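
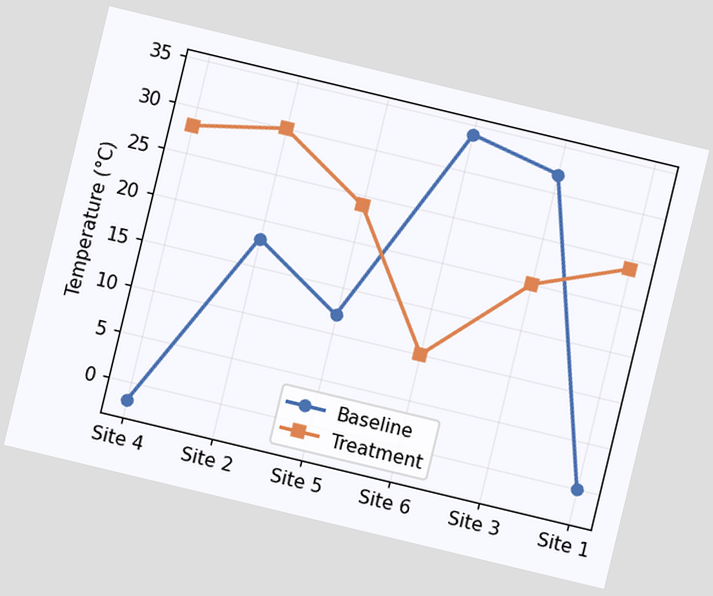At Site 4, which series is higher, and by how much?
The chart is tilted about 14° clockwise. At Site 4, Treatment sits above the other line by 30°C.

Treatment, by 30°C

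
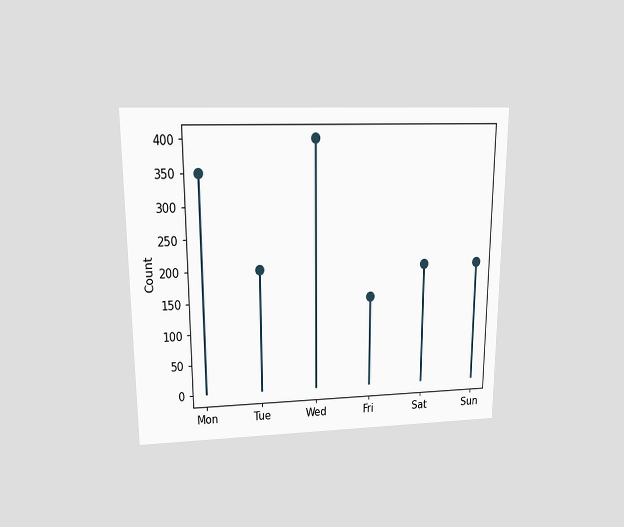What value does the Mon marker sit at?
350

The chart is viewed at a slight angle. The Mon marker sits at 350.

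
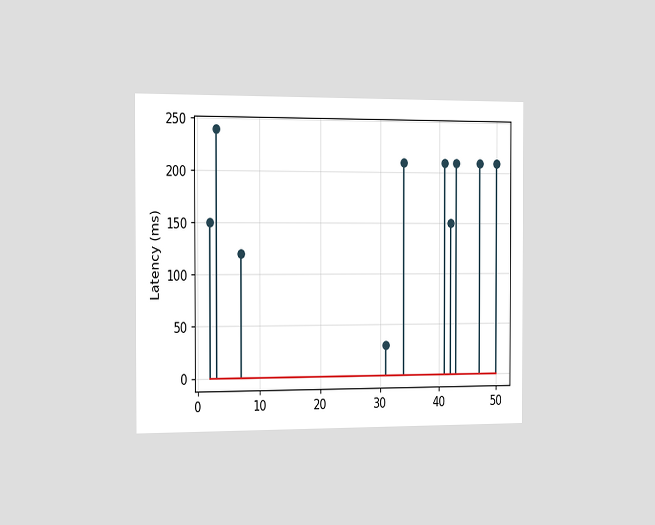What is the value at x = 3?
The chart is viewed slightly from the left. The stem at x=3 reaches 240ms.

240ms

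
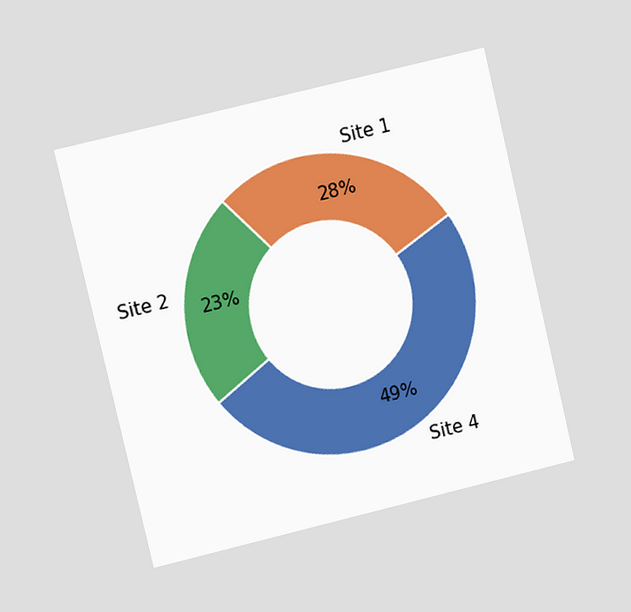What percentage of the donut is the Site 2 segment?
23%

The chart is tilted about 13° counter-clockwise and viewed at a slight angle. The Site 2 segment takes up 23% of the ring.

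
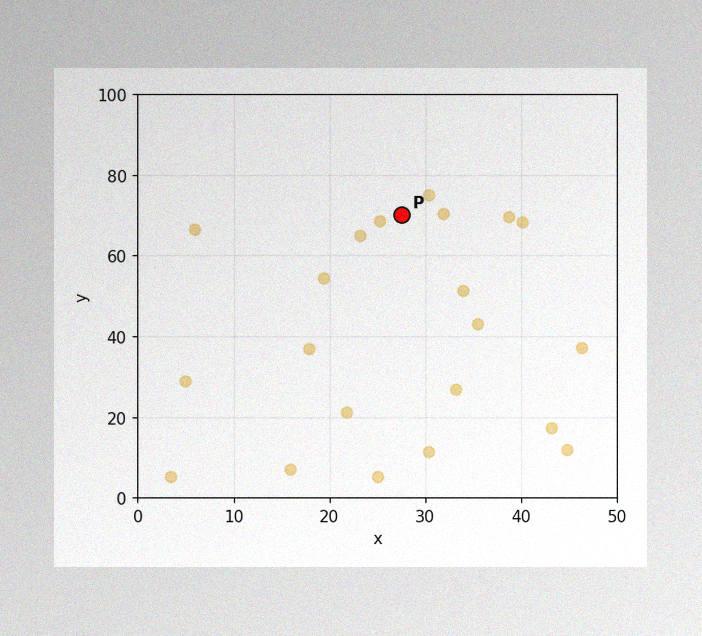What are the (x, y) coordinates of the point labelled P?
The image has some photo noise and uneven lighting. Following the gridlines from P to each axis, P sits at (27.5, 70).

(27.5, 70)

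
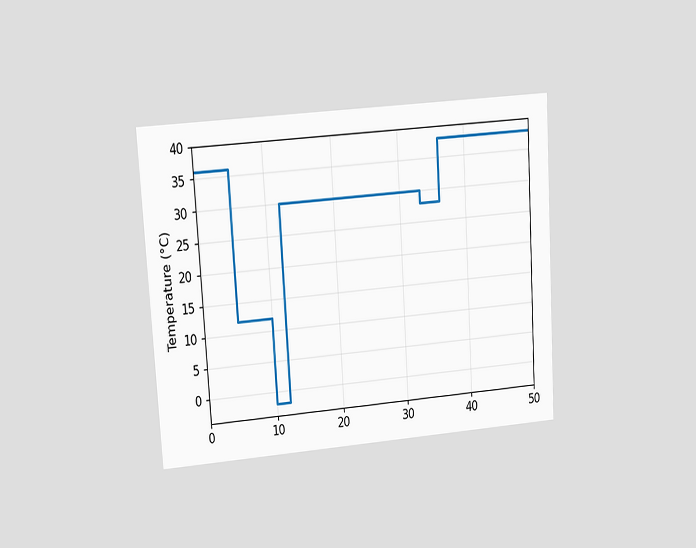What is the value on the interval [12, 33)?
30°C

The chart is tilted about 4° counter-clockwise and viewed at a slight angle. On [12, 33) the step sits at 30°C.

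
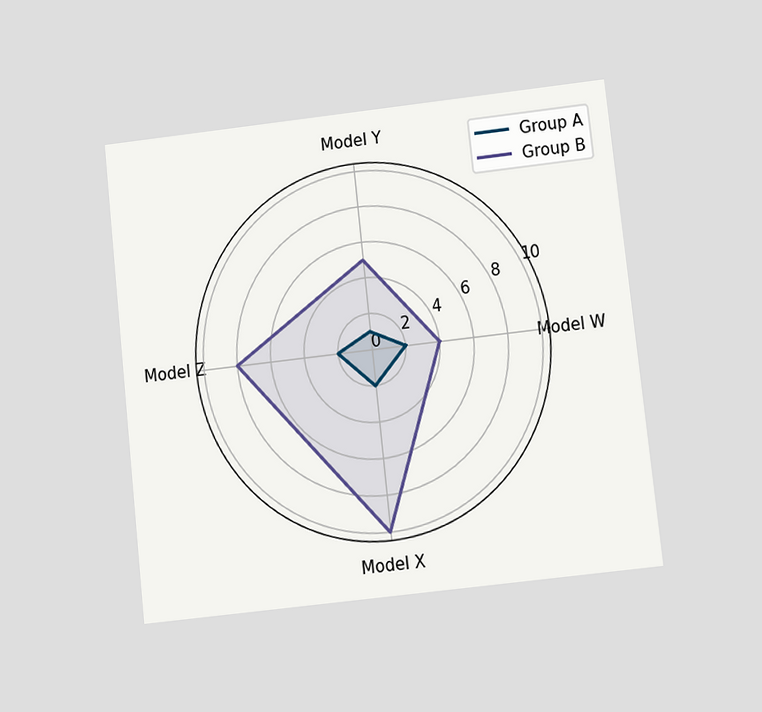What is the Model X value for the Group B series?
10

The chart is tilted about 6° counter-clockwise and viewed at a slight angle. On the Model X axis, Group B reaches 10.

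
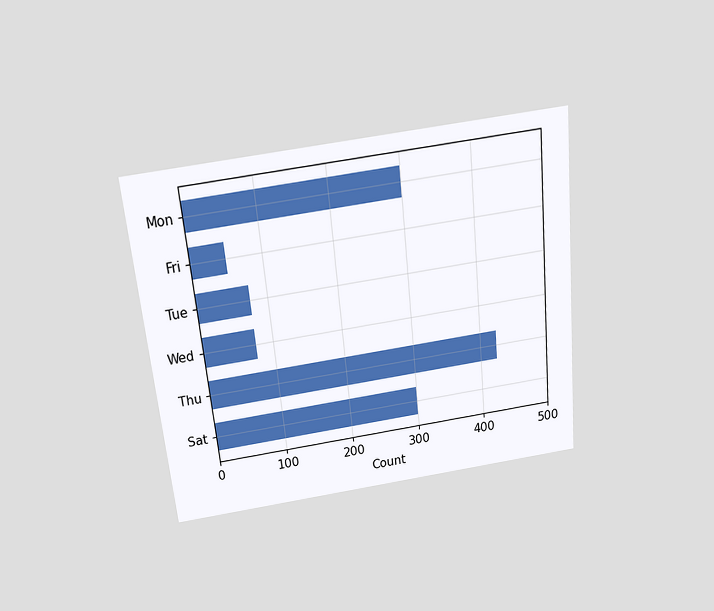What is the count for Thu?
425

The chart is tilted about 6° counter-clockwise and viewed slightly from above. Reading along the chart's x-axis, the Thu bar reaches 425.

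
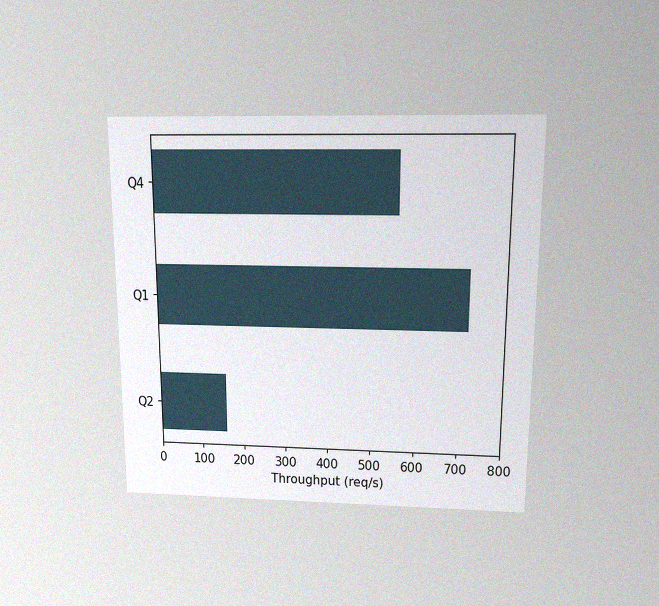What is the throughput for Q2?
160req/s

The chart is viewed slightly from above, with some photo noise. Reading along the chart's x-axis, the Q2 bar reaches 160req/s.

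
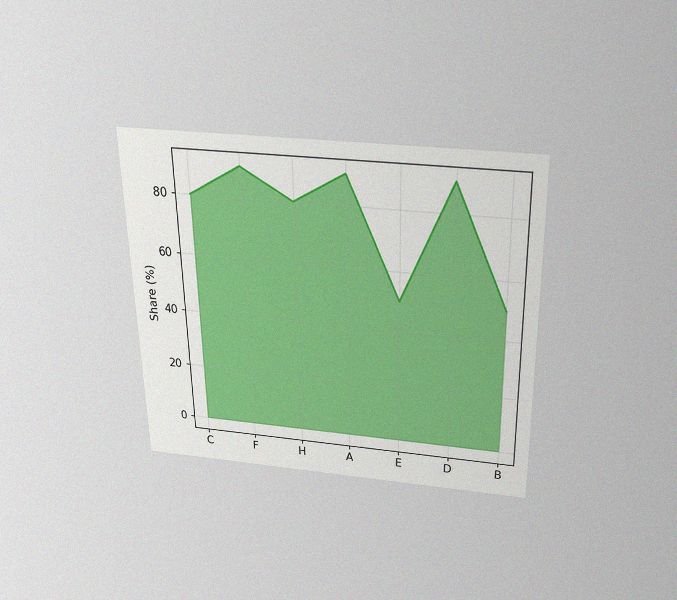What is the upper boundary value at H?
The chart is viewed slightly from above, with some photo noise. At H the upper boundary is at 80%.

80%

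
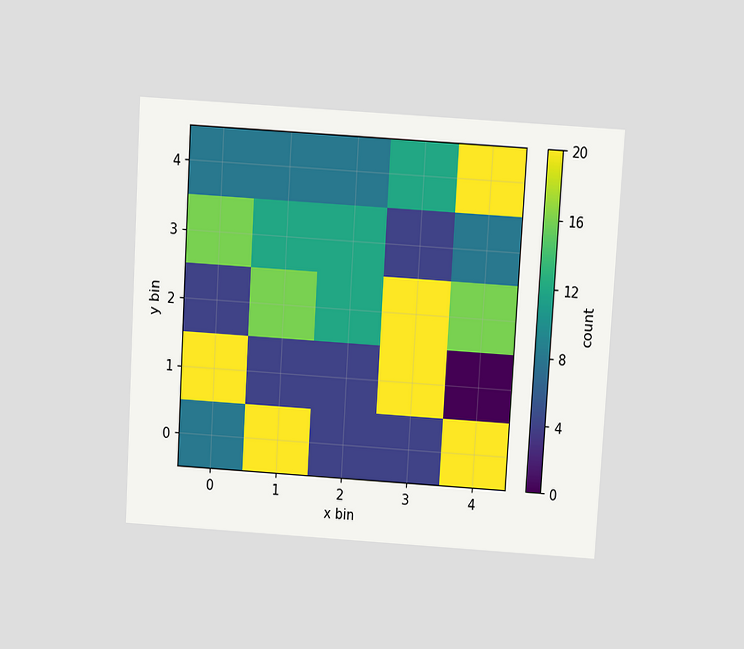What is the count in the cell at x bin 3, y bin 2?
The chart is tilted about 3° clockwise and viewed slightly from above. Matching the cell (3, 2) against the colorbar gives 20.

20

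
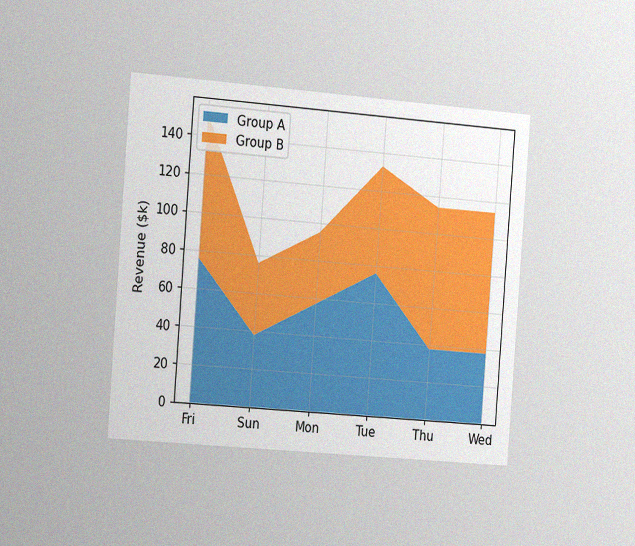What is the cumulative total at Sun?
The chart is tilted about 4° clockwise and viewed slightly from the left, with some photo noise. The stacked total at Sun reaches $76k.

$76k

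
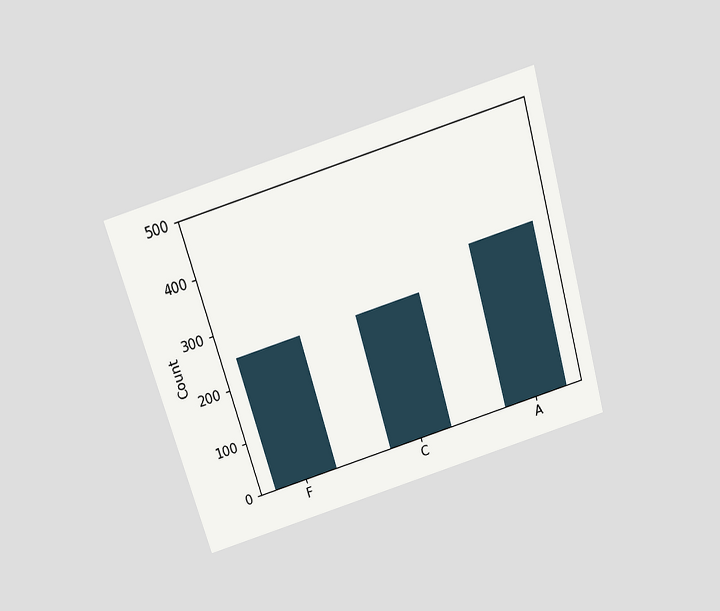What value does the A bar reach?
The chart is tilted about 16° counter-clockwise and viewed slightly from above. Reading along the chart's y-axis, the A bar reaches 300.

300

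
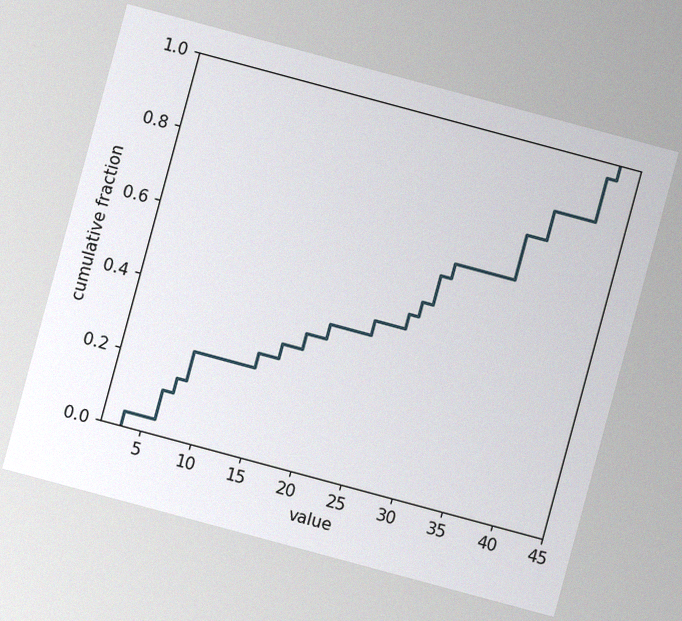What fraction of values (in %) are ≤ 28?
The chart is tilted about 15° clockwise, with some photo noise. At x=28 the ECDF step is at 52%.

52%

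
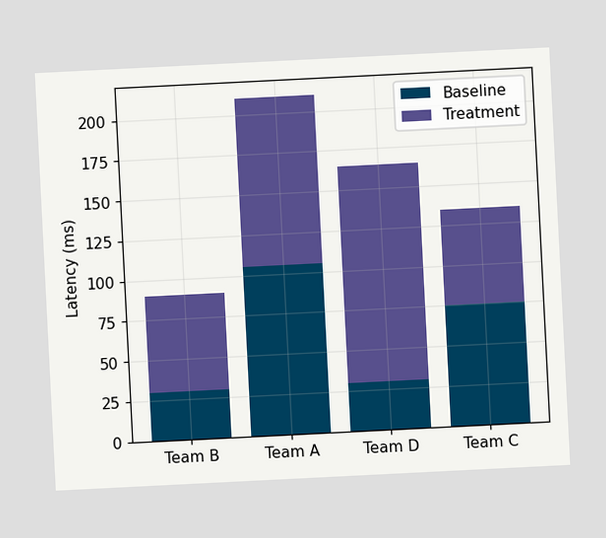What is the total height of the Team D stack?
The chart is tilted about 3° counter-clockwise. The Team D stack's top reaches 165ms on the y-axis.

165ms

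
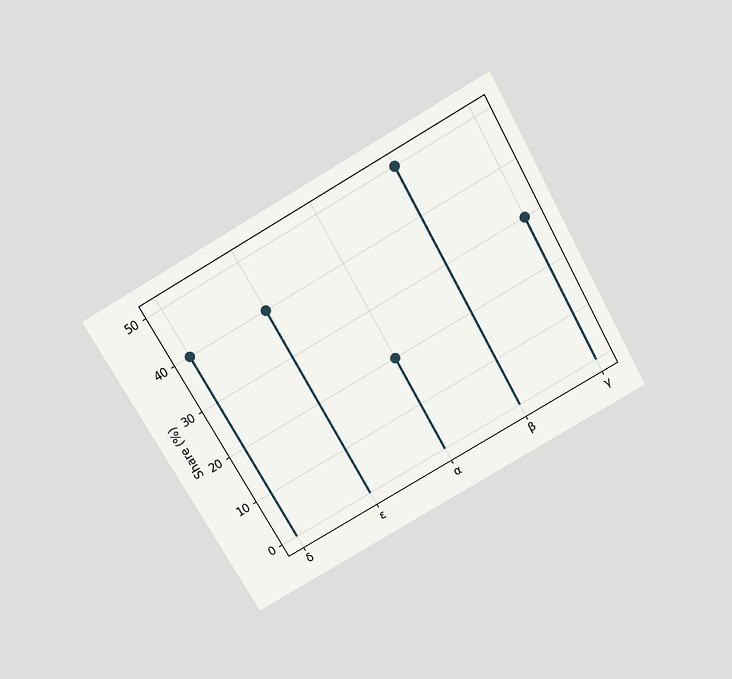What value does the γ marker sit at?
30%

The chart is tilted about 29° counter-clockwise and viewed slightly from above. The γ marker sits at 30%.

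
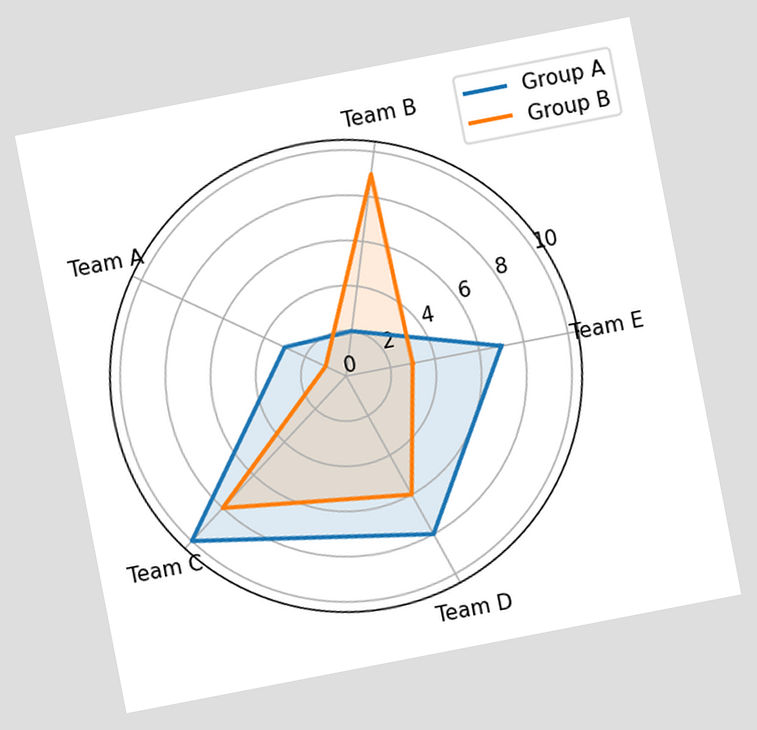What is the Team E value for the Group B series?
3

The chart is tilted about 11° counter-clockwise. On the Team E axis, Group B reaches 3.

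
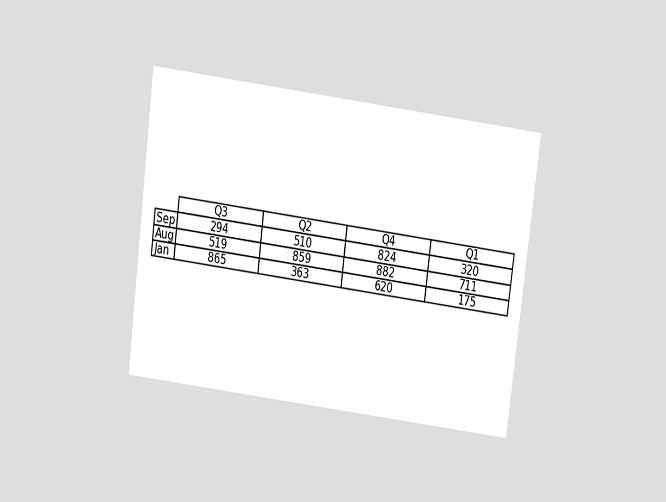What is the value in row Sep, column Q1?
The chart is tilted about 7° clockwise and viewed slightly from above. The (Sep, Q1) cell reads 320.

320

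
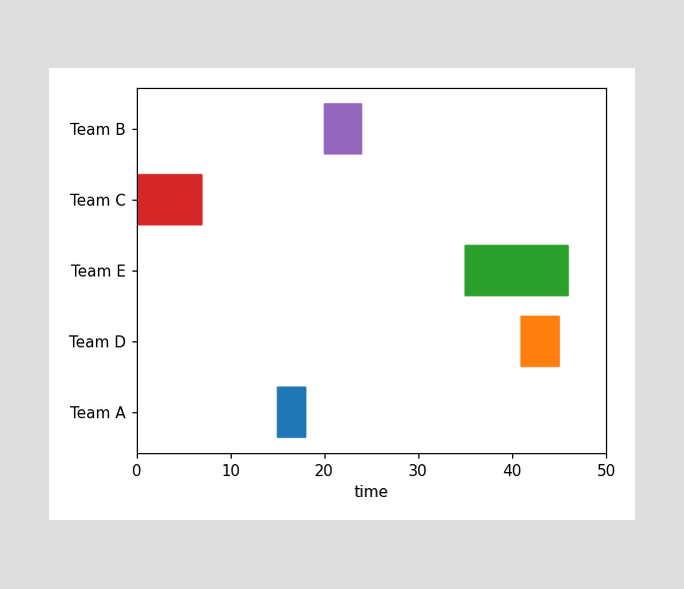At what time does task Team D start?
41

The Team D bar begins at t=41.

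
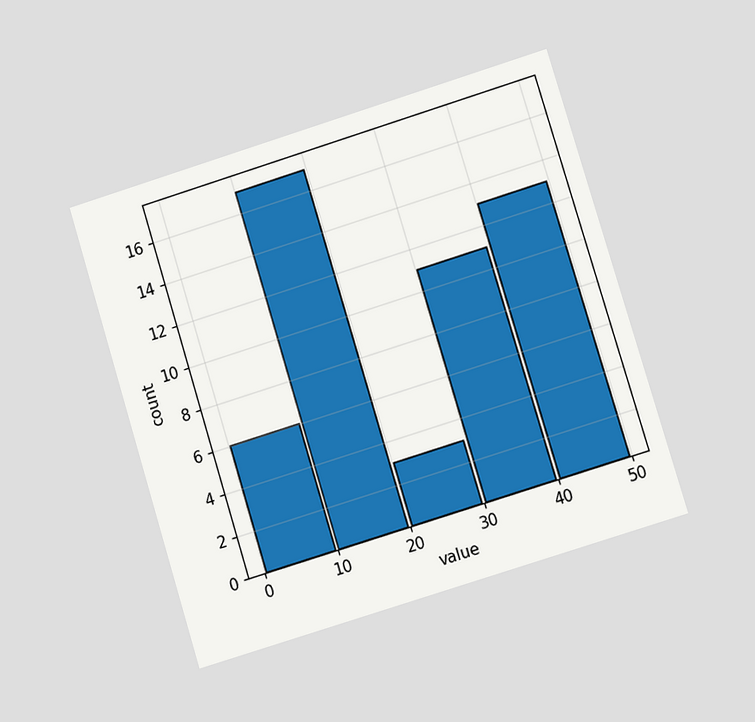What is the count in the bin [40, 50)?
The chart is tilted about 17° counter-clockwise and viewed at a slight angle. The [40, 50) bin has height 13.

13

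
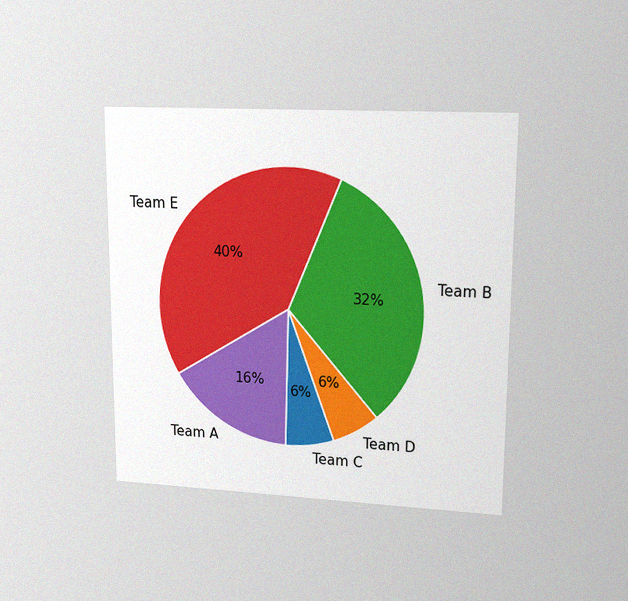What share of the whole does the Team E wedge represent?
40%

The chart is viewed at a slight angle, with some photo noise. The Team E slice takes up 40% of the pie.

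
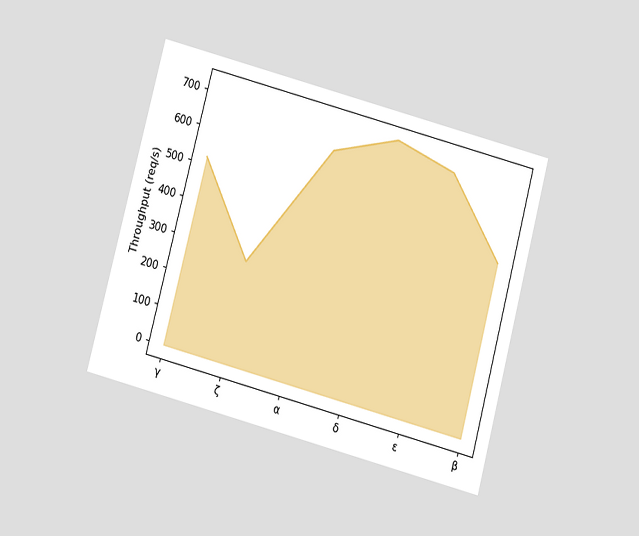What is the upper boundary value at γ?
520req/s

The chart is tilted about 15° clockwise and viewed slightly from below. At γ the upper boundary is at 520req/s.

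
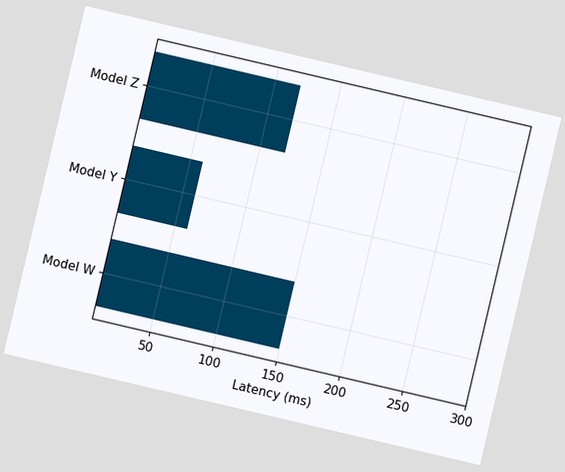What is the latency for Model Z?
120ms

The chart is tilted about 13° clockwise. Reading along the chart's x-axis, the Model Z bar reaches 120ms.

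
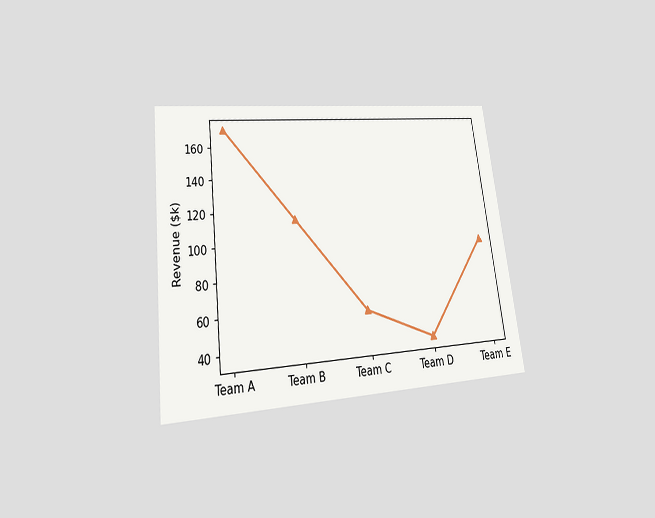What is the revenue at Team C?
The chart is tilted about 7° counter-clockwise and viewed at a slight angle. At Team C, the line is at $57k.

$57k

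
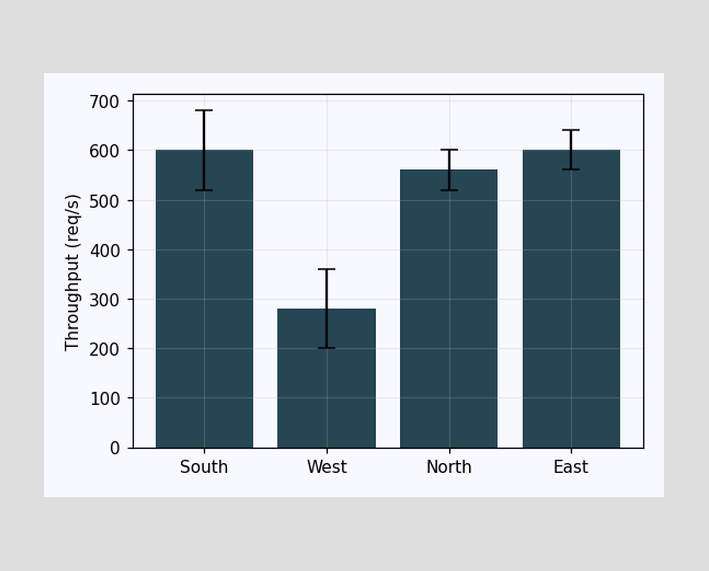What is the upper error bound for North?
600req/s

The North bar's upper whisker reaches 600req/s.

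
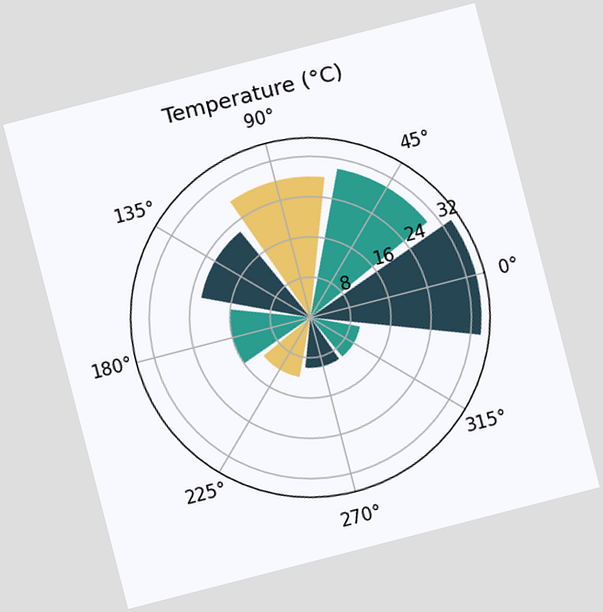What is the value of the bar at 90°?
The chart is tilted about 14° counter-clockwise. The bar at 90° reaches 28°C on the radial axis.

28°C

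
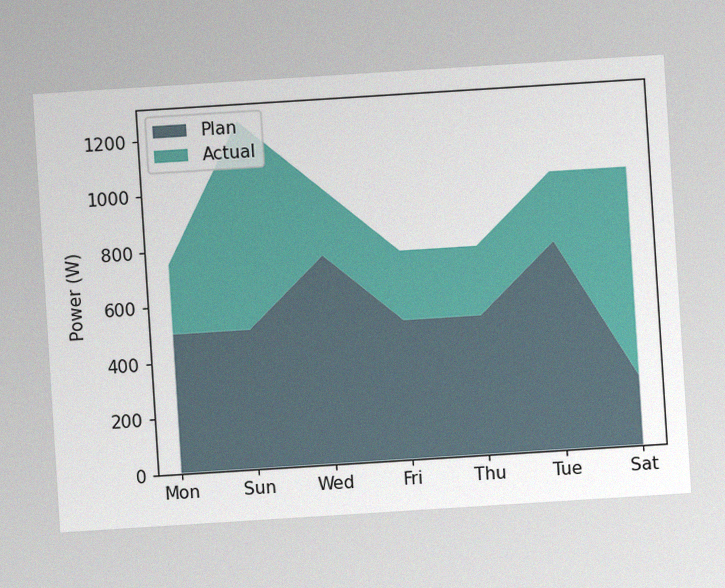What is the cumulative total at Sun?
The chart is tilted about 4° counter-clockwise, with some photo noise. The stacked total at Sun reaches 1250W.

1250W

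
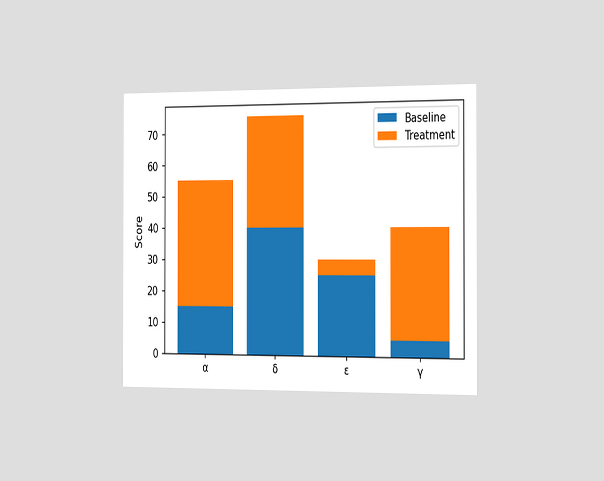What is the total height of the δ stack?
75

The chart is viewed slightly from the right. The δ stack's top reaches 75 on the y-axis.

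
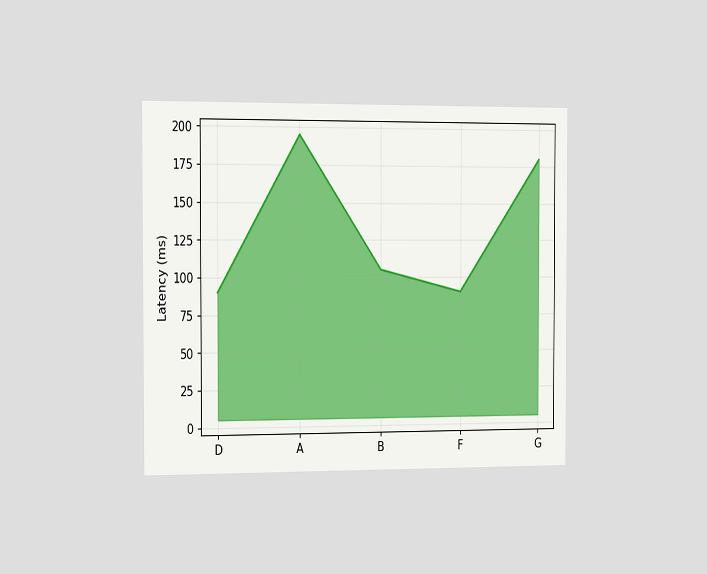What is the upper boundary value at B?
105ms

The chart is viewed slightly from the left. At B the upper boundary is at 105ms.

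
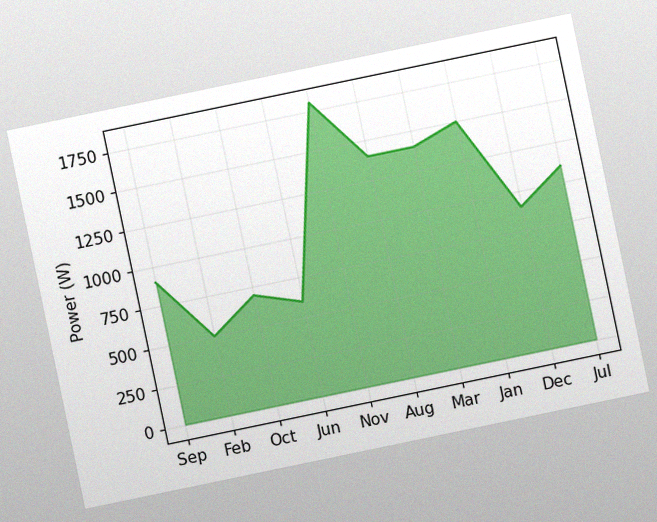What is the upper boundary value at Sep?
The chart is tilted about 12° counter-clockwise, with some photo noise. At Sep the upper boundary is at 900W.

900W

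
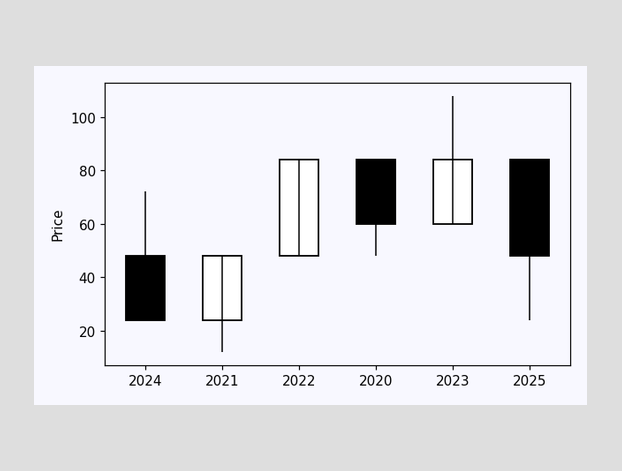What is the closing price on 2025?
The 2025 candle closes at 48.

48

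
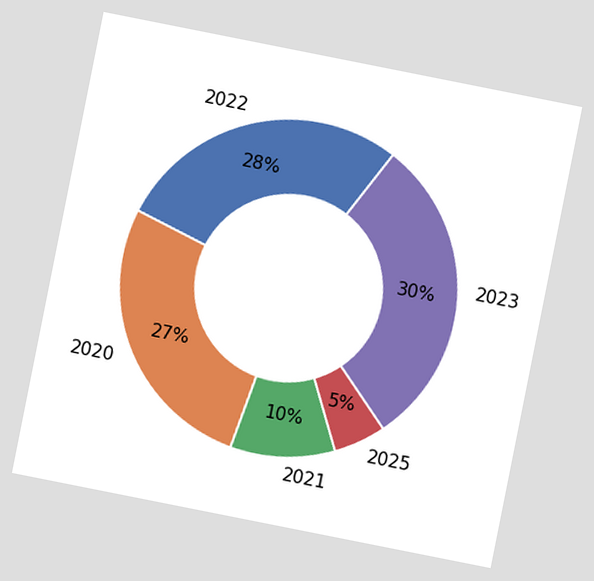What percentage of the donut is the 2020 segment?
The chart is tilted about 11° clockwise. The 2020 segment takes up 27% of the ring.

27%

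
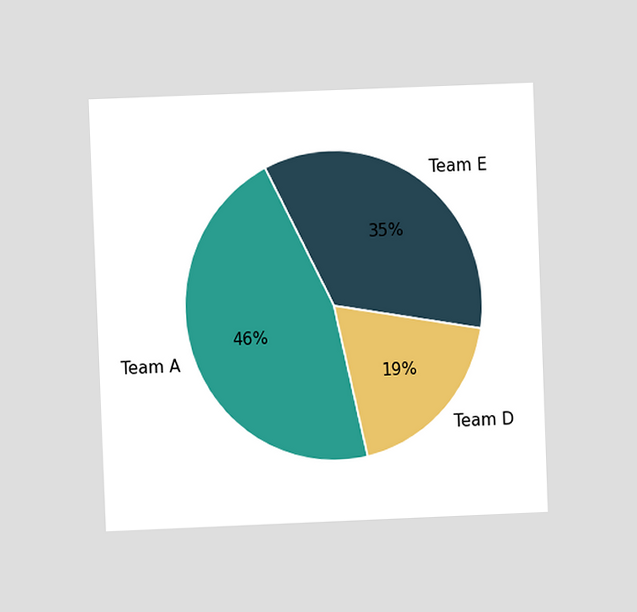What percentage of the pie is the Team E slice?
The chart is tilted about 2° counter-clockwise and viewed at a slight angle. The Team E slice takes up 35% of the pie.

35%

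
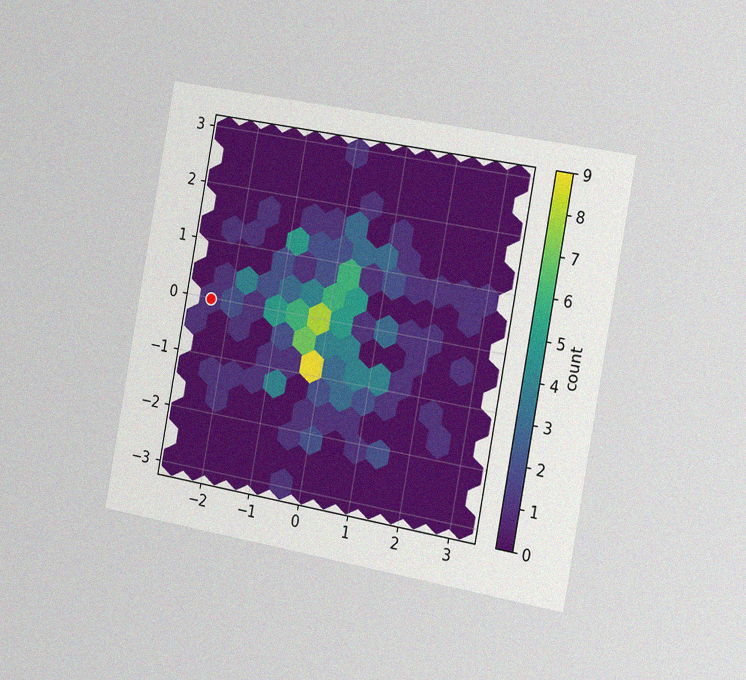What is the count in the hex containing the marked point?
1

The chart is tilted about 10° clockwise and viewed slightly from the right, with some photo noise. The marked hex reads 1 on the colorbar.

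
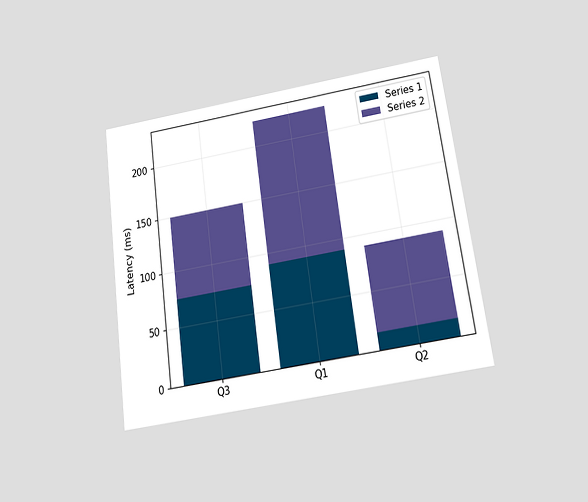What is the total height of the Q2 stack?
The chart is tilted about 8° counter-clockwise and viewed slightly from below. The Q2 stack's top reaches 90ms on the y-axis.

90ms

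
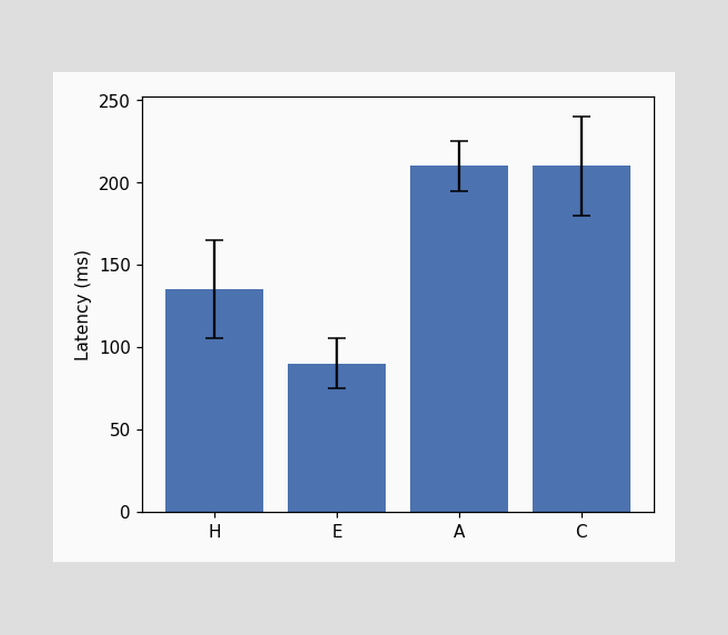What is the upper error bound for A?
225ms

The A bar's upper whisker reaches 225ms.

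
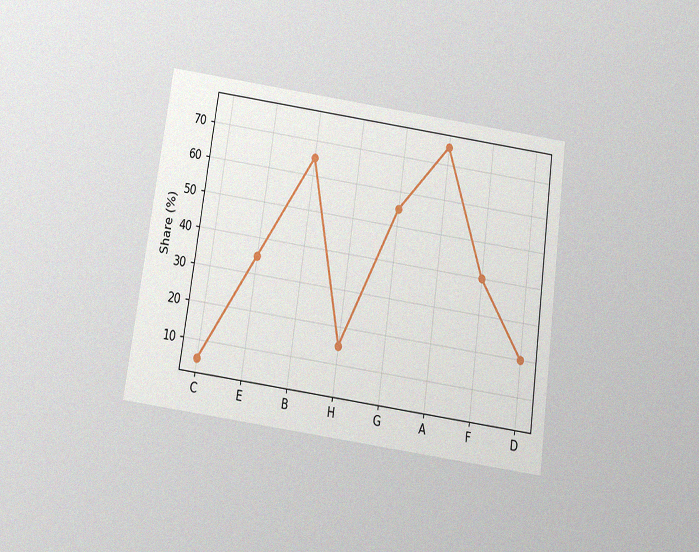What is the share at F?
40%

The chart is tilted about 8° clockwise and viewed slightly from below, with some photo noise. At F, the line is at 40%.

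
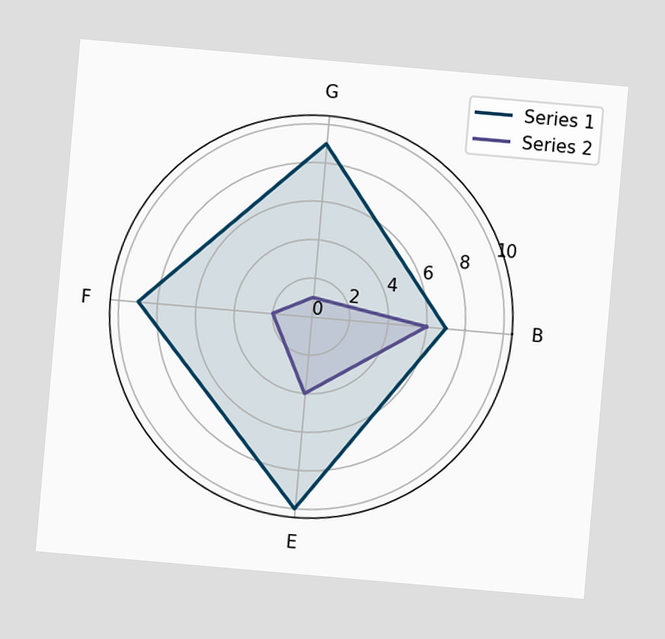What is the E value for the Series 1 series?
10

The chart is tilted about 5° clockwise. On the E axis, Series 1 reaches 10.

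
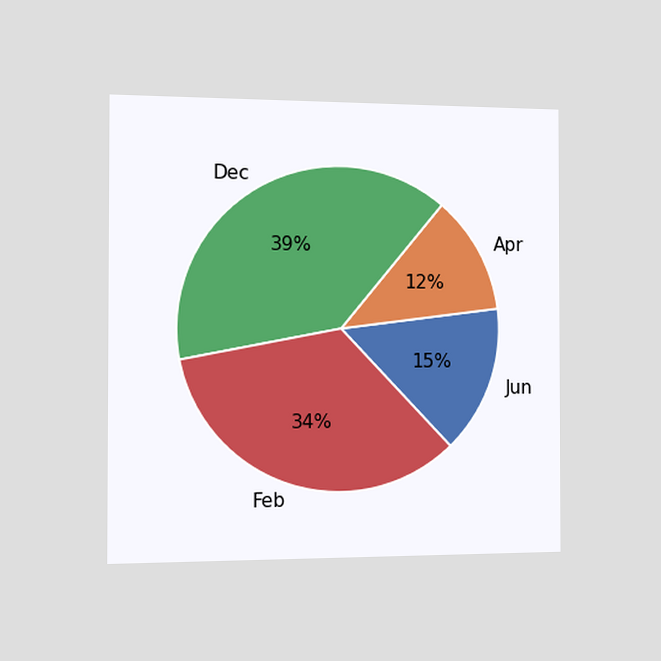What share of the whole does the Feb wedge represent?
The chart is viewed slightly from the left. The Feb slice takes up 34% of the pie.

34%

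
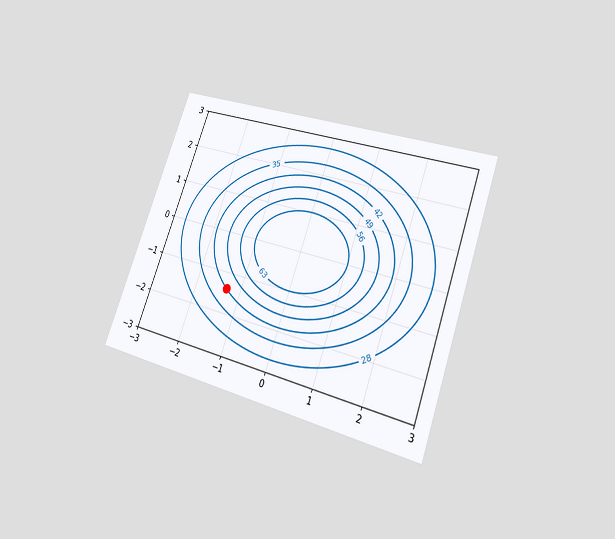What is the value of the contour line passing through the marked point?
42

The chart is tilted about 19° clockwise and viewed at a slight angle. The marked point sits on the contour labelled 42.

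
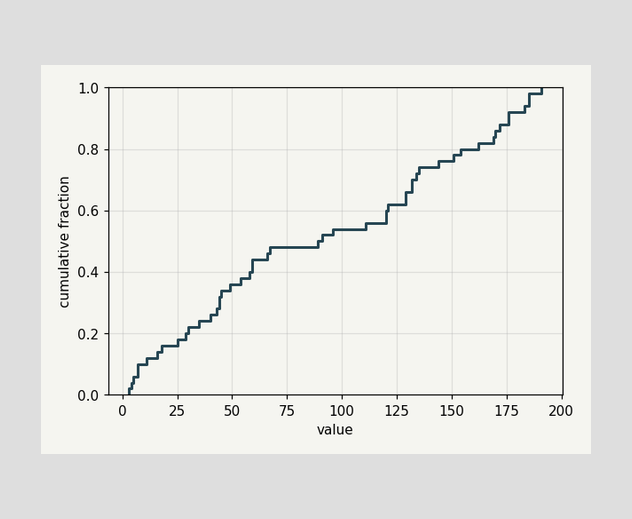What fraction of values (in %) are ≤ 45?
34%

At x=45 the ECDF step is at 34%.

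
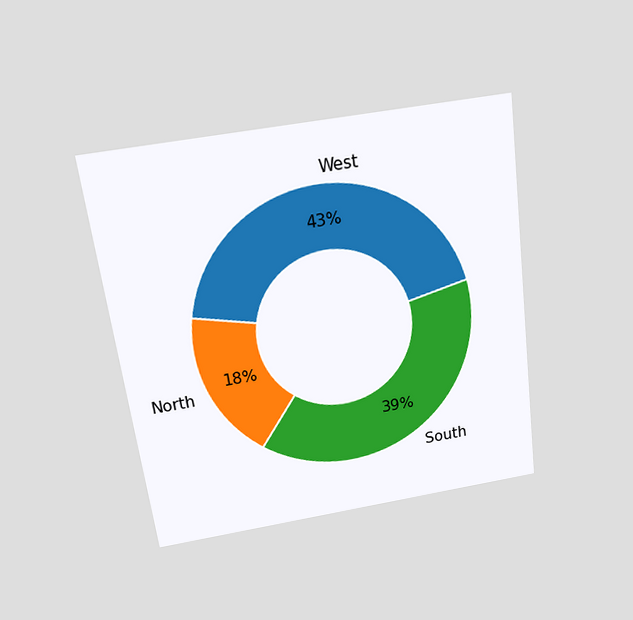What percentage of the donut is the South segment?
The chart is tilted about 8° counter-clockwise and viewed slightly from above. The South segment takes up 39% of the ring.

39%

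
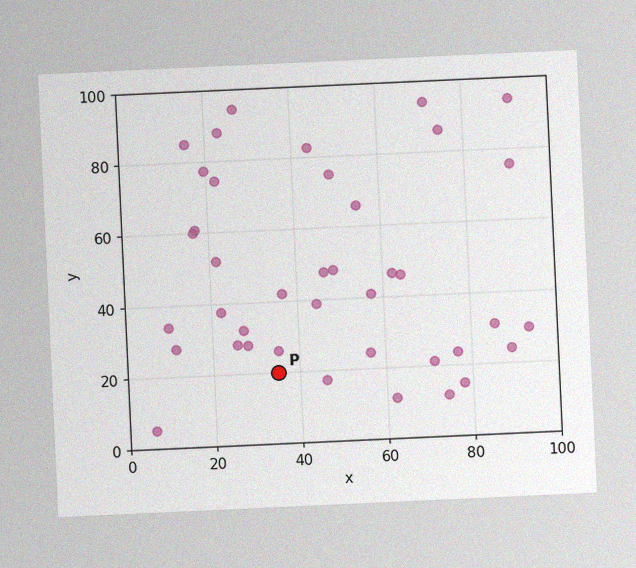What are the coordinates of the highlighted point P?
The chart is tilted about 3° counter-clockwise, with some photo noise. Following the gridlines from P to each axis, P sits at (35, 20).

(35, 20)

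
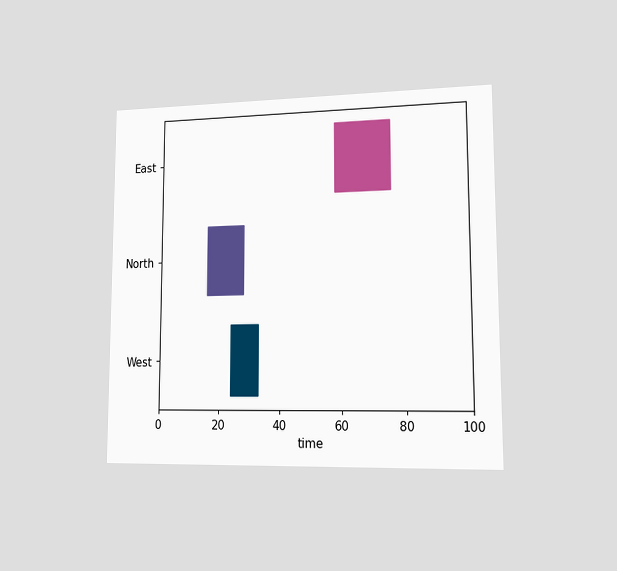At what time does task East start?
The chart is viewed slightly from the right. The East bar begins at t=58.

58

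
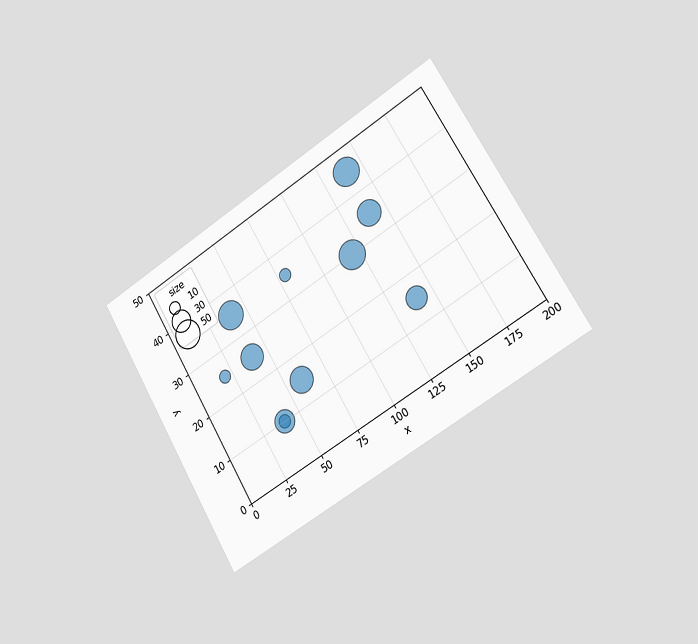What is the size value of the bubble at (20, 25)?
10

The chart is tilted about 31° counter-clockwise and viewed slightly from the right. Matching the bubble at (20, 25) against the size legend gives 10.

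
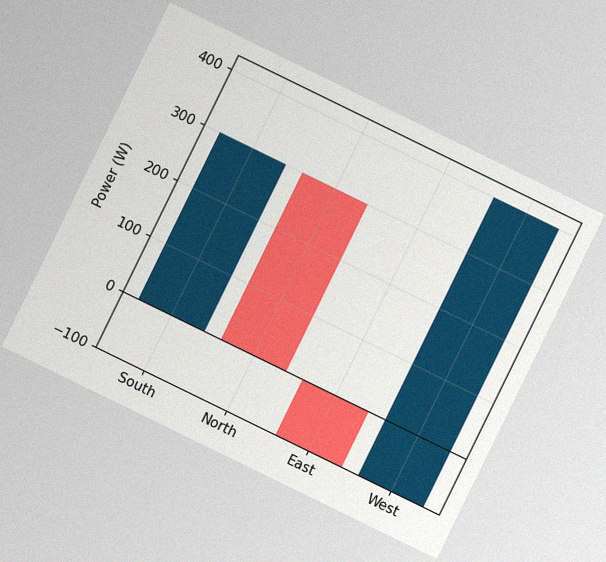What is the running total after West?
The chart is tilted about 26° clockwise, with some photo noise. After West the running total reaches 400W.

400W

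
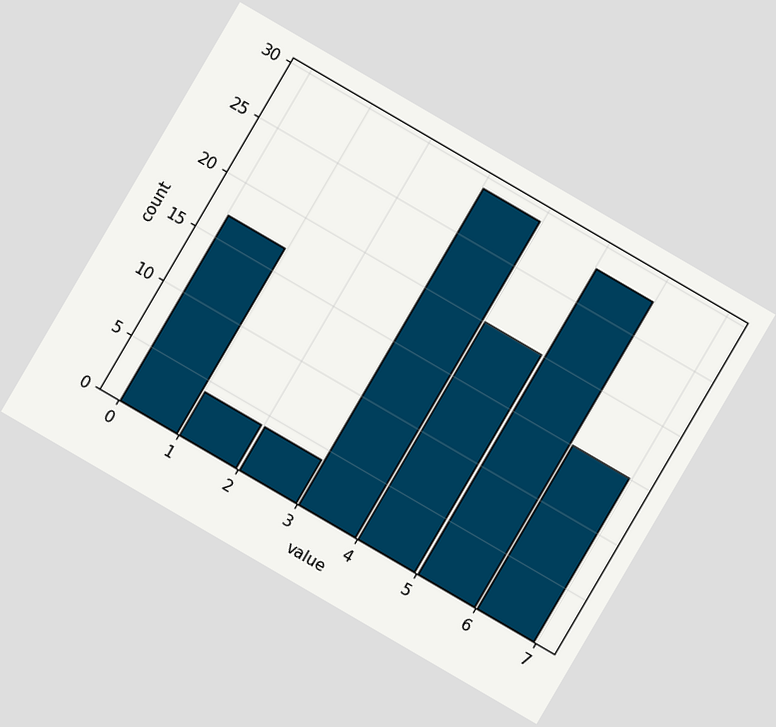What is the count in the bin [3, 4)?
29

The chart is tilted about 30° clockwise. The [3, 4) bin has height 29.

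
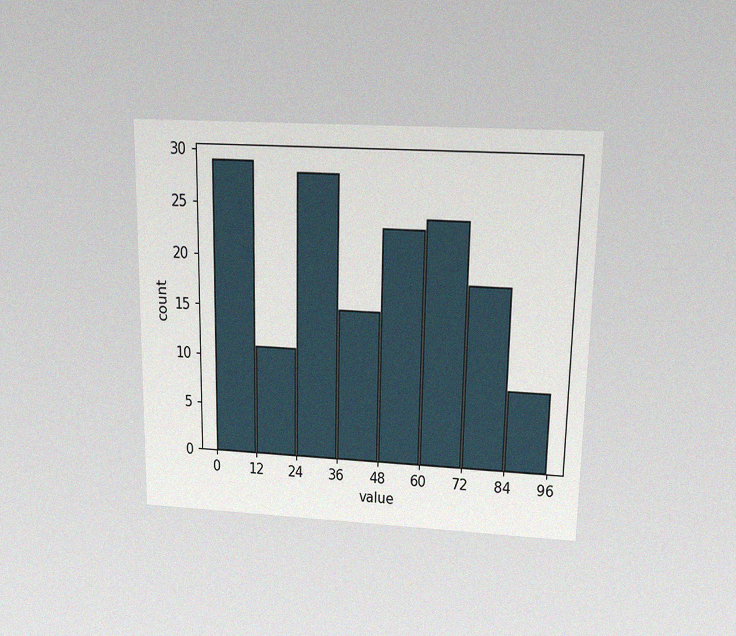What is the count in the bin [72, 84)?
The chart is viewed slightly from above, with some photo noise. The [72, 84) bin has height 18.

18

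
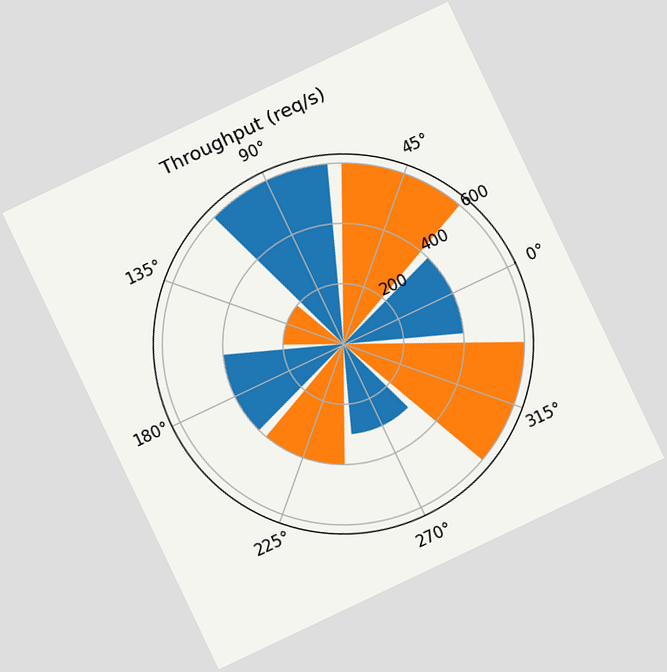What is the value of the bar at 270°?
The chart is tilted about 25° counter-clockwise. The bar at 270° reaches 300req/s on the radial axis.

300req/s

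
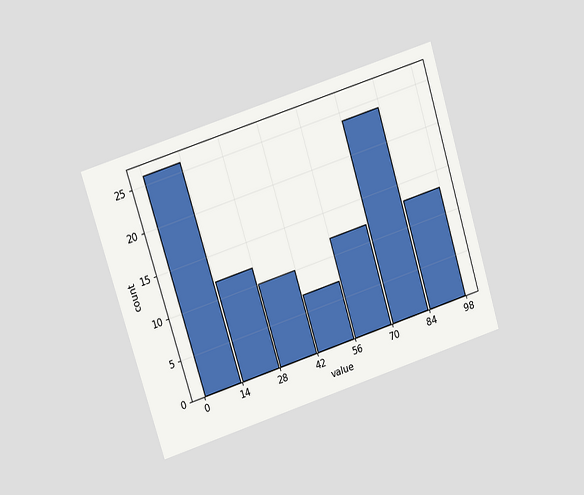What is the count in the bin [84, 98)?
The chart is tilted about 17° counter-clockwise and viewed at a slight angle. The [84, 98) bin has height 13.

13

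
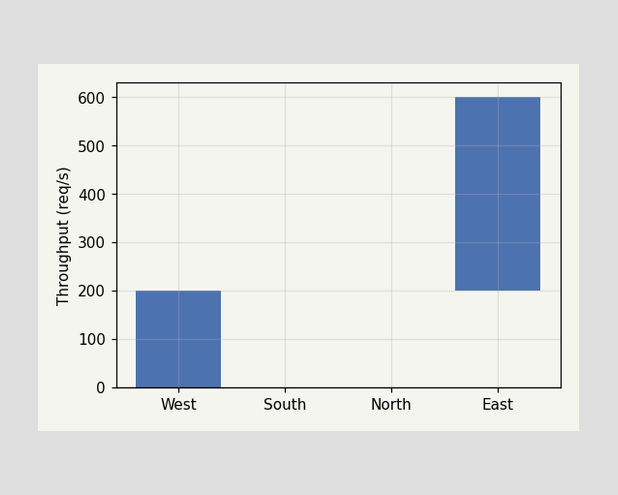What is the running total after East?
600req/s

After East the running total reaches 600req/s.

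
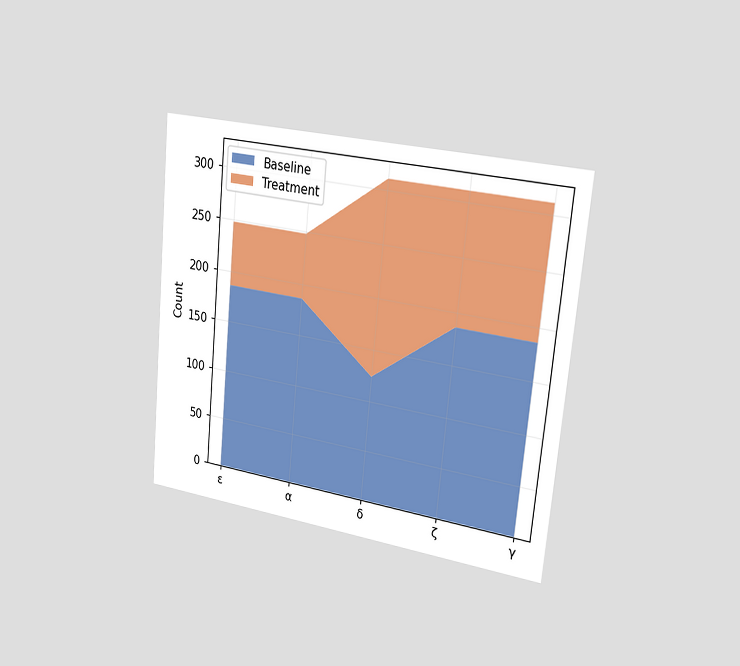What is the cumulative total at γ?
310

The chart is tilted about 5° clockwise and viewed slightly from the right. The stacked total at γ reaches 310.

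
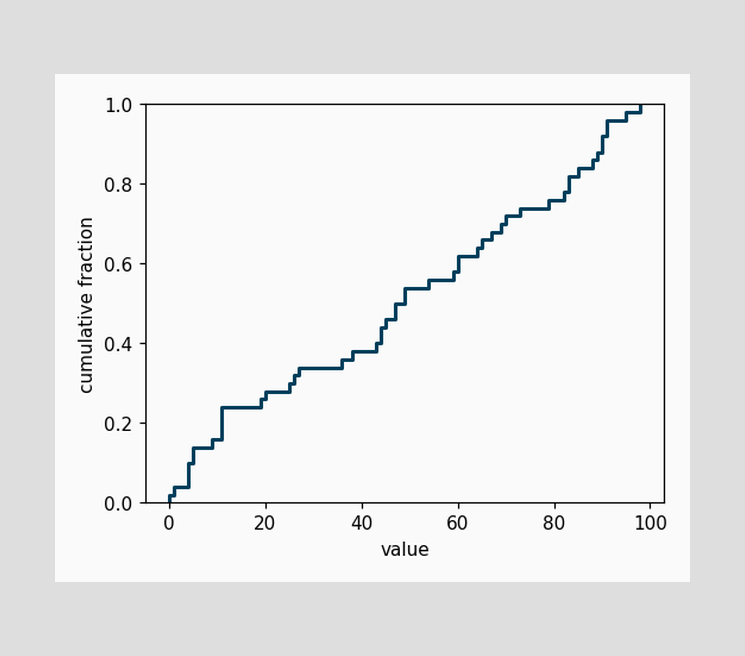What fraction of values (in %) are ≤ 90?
92%

At x=90 the ECDF step is at 92%.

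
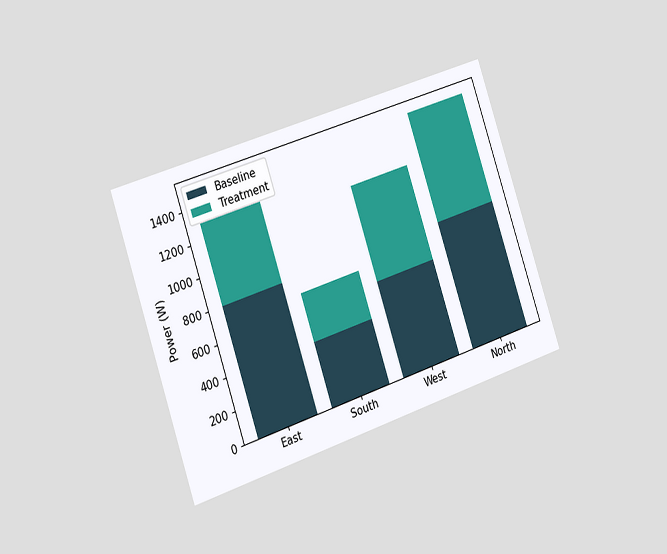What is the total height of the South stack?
The chart is tilted about 19° counter-clockwise and viewed slightly from the left. The South stack's top reaches 700W on the y-axis.

700W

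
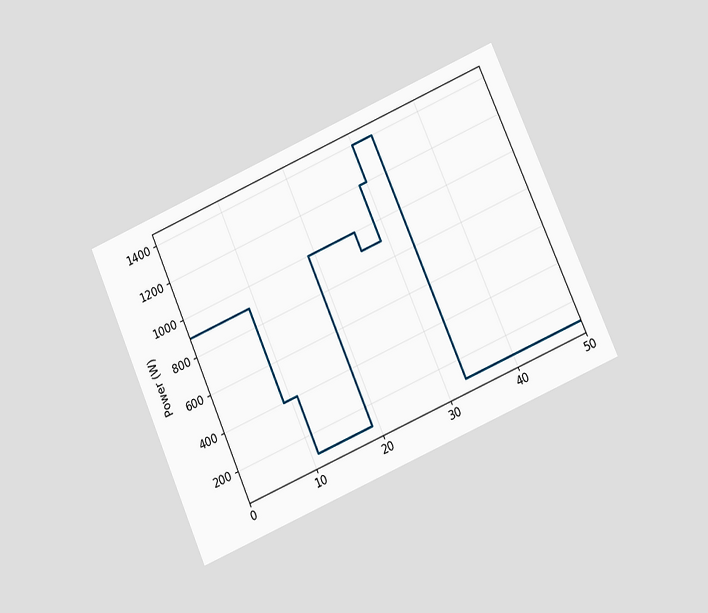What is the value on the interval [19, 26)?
1000W

The chart is tilted about 24° counter-clockwise and viewed at a slight angle. On [19, 26) the step sits at 1000W.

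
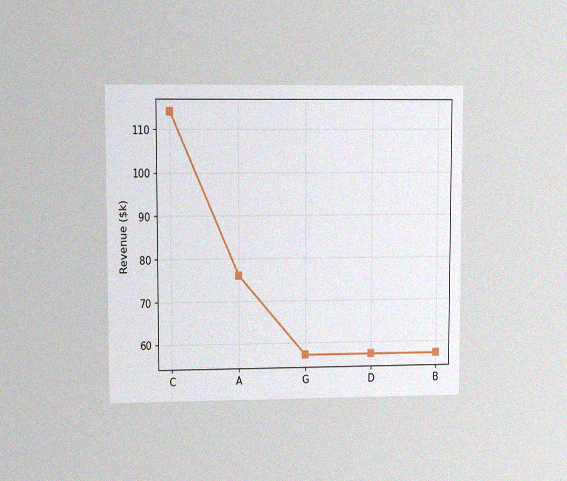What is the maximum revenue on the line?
The chart is viewed at a slight angle, with some photo noise. The highest point is at C, and reading across to the y-axis gives $114k.

$114k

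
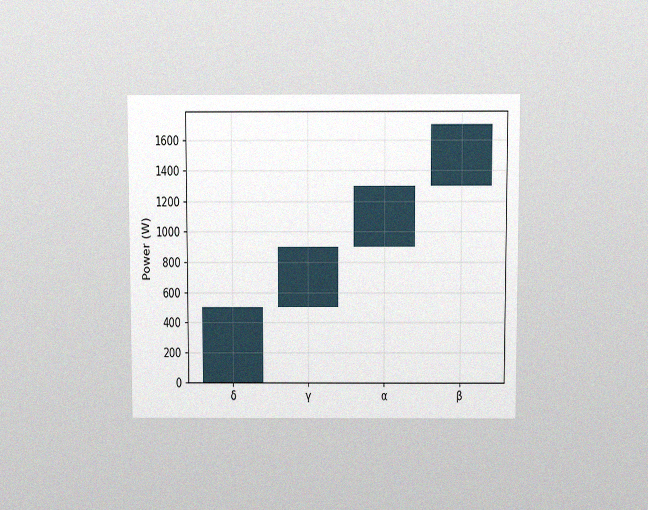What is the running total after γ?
900W

The chart is viewed slightly from above, with some photo noise. After γ the running total reaches 900W.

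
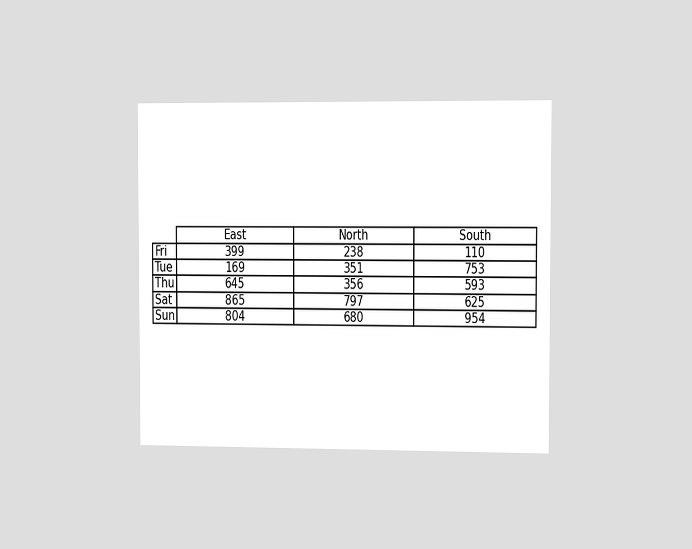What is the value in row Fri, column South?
110

The chart is viewed slightly from the right. The (Fri, South) cell reads 110.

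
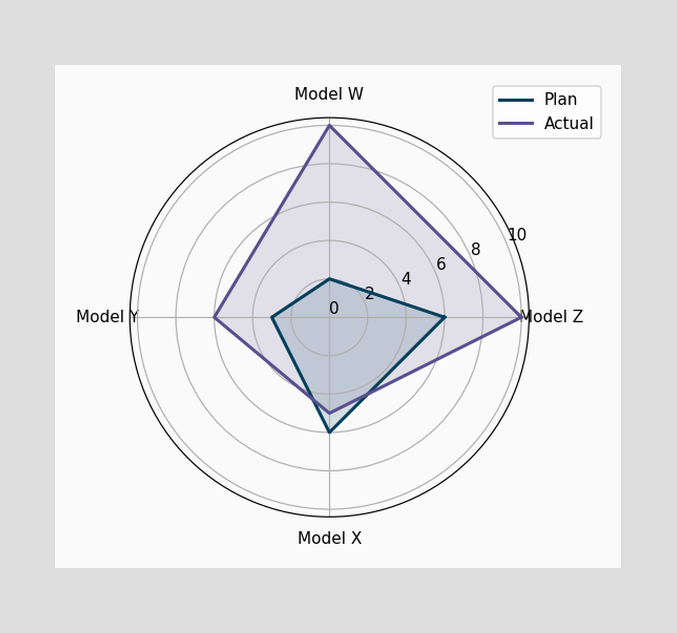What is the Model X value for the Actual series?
On the Model X axis, Actual reaches 5.

5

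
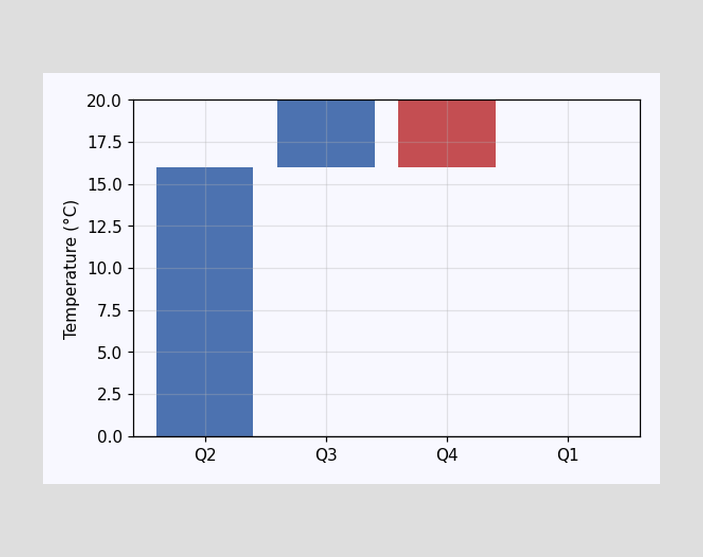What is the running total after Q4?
After Q4 the running total reaches 16°C.

16°C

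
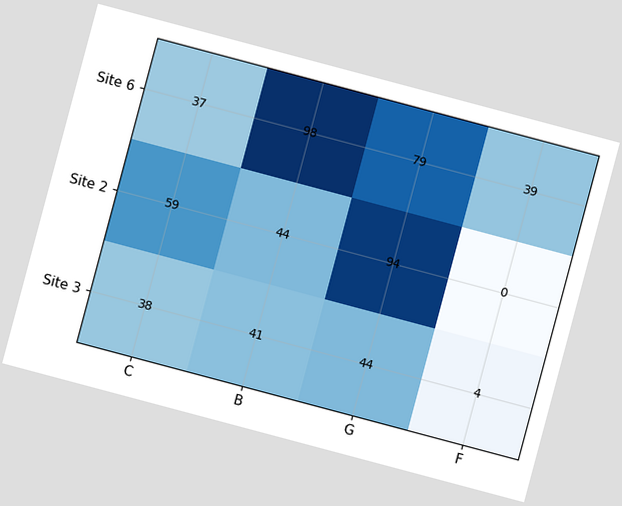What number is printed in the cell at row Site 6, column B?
The chart is tilted about 15° clockwise. The (Site 6, B) cell reads 98.

98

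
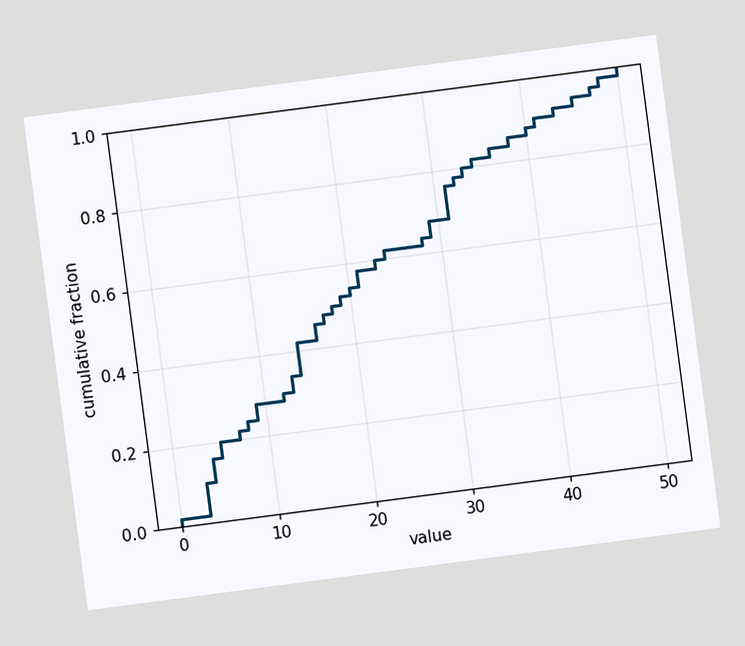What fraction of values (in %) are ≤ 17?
48%

The chart is tilted about 7° counter-clockwise. At x=17 the ECDF step is at 48%.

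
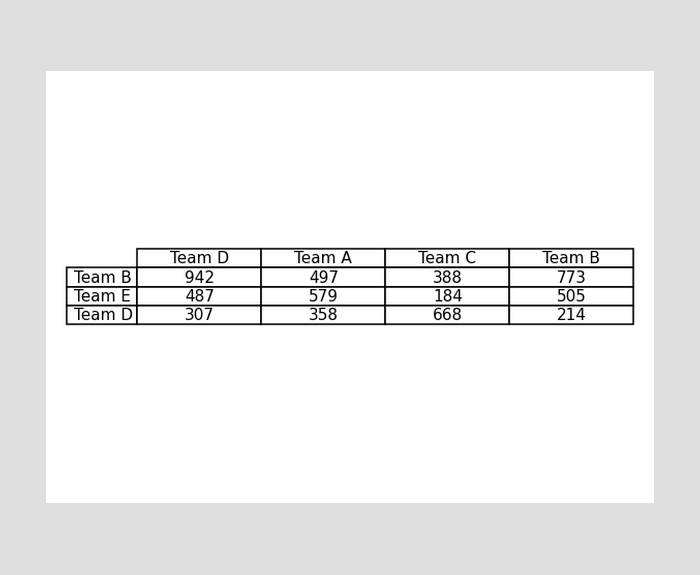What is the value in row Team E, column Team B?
The (Team E, Team B) cell reads 505.

505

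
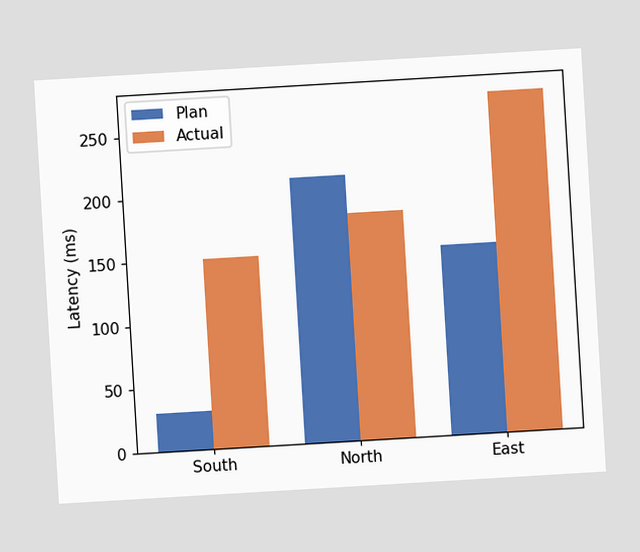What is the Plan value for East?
150ms

The chart is tilted about 3° counter-clockwise. The Plan bar at East reaches 150ms on the y-axis.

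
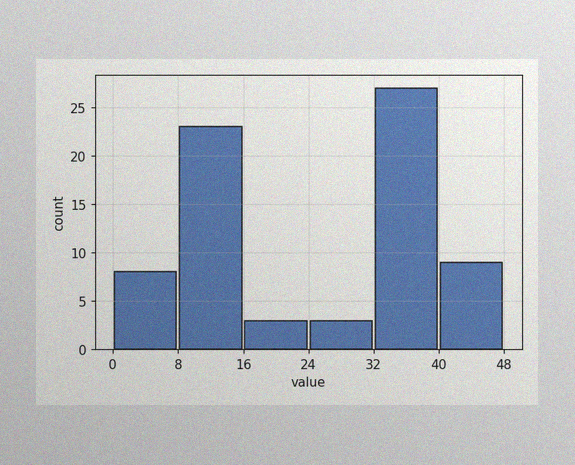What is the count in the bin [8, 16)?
23

The image has some photo noise and uneven lighting. The [8, 16) bin has height 23.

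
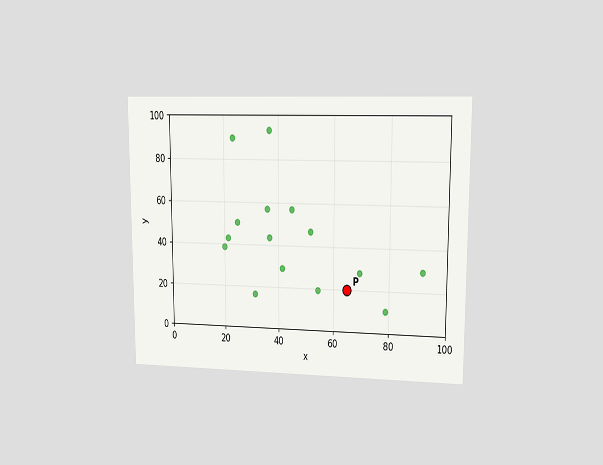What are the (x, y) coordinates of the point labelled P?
(65, 20)

The chart is viewed at a slight angle. Following the gridlines from P to each axis, P sits at (65, 20).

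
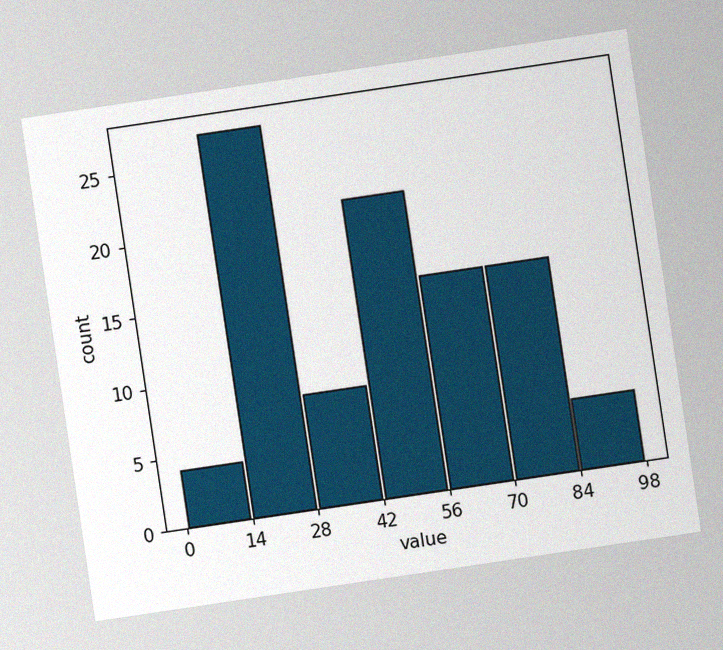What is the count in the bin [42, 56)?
The chart is tilted about 8° counter-clockwise, with some photo noise. The [42, 56) bin has height 21.

21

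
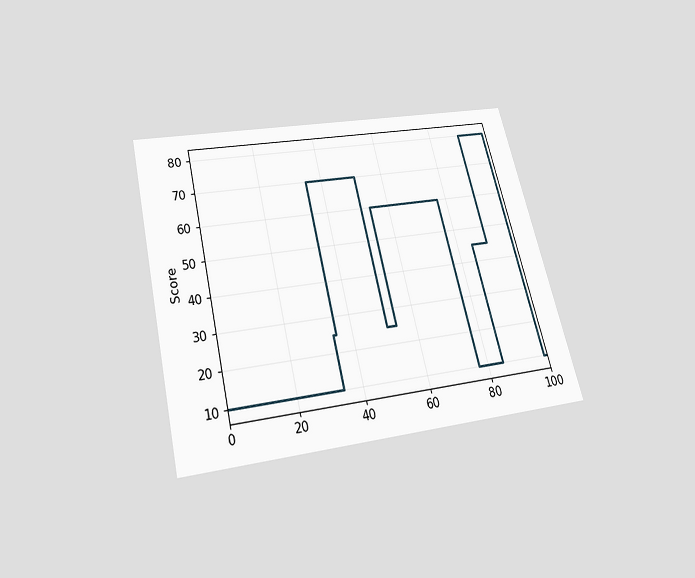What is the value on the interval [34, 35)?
25

The chart is tilted about 14° counter-clockwise and viewed slightly from below. On [34, 35) the step sits at 25.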